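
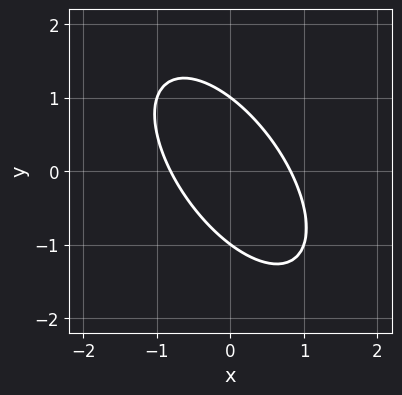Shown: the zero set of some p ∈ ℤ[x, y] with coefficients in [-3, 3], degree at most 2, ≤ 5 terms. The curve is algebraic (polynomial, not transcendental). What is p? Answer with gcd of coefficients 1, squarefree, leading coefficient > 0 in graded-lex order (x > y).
3*x^2 + 3*x*y + 2*y^2 - 2

1. The degree is 2 — the shape is more complex than any degree-1 curve.
2. Observable constraints: among the integer gridlines, it crosses the y-axis at y ∈ {-1, 1}.
3. Solving for integer coefficients yields p as stated.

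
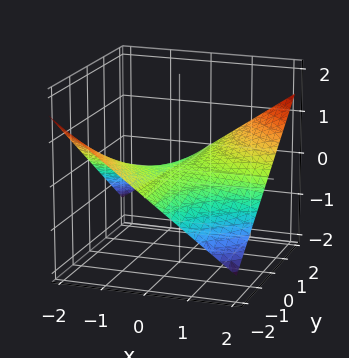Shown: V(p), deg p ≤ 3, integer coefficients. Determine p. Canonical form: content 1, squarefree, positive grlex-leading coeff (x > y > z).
First, the degree is 2 — a hyperbolic paraboloid; a quadric.
Next, from the visible intercepts: it meets the z-axis at z = 0 (among the integer gridlines); every point of the y-axis in the box is on the surface.
Finally, assembling these constraints gives the stated polynomial. Check: (1, 0, 0) on the x-axis lies on the surface, and p(1, 0, 0) = 0. ✓

x*y - 3*z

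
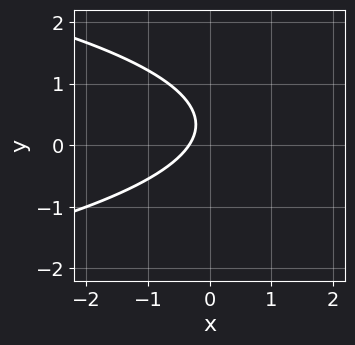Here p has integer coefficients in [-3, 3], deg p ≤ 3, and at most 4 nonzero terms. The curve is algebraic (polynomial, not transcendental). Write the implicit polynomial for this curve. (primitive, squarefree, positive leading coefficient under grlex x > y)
3*y^2 + 3*x - 2*y + 1

First, degree: no degree-1 curve has this shape, so deg p = 2.
Next, checking where it meets the axes: no y-intercept at any integer in the box.
Finally, assembling these constraints gives the stated polynomial.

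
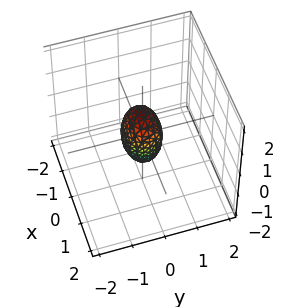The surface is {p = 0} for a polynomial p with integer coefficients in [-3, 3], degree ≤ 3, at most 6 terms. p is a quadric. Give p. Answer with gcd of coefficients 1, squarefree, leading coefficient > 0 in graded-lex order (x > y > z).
(a) The degree is 2 — bounded and convex; a quadric.
(b) Symmetries: it's symmetric under y → −y, forcing even powers of y; it's symmetric under x → −x, forcing even powers of x; it's symmetric under z → −z, forcing even powers of z.
(c) Observable constraints: the z-axis gridline crossings are at z ∈ {-1, 1}.
(d) Putting this together gives p.

2*x^2 + 3*y^2 + z^2 - 1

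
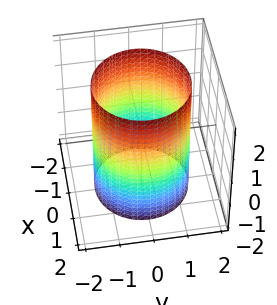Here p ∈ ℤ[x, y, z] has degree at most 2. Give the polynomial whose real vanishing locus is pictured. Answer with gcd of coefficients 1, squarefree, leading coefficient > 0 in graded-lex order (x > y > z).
x^2 + y^2 - 2

1. Degree: constant cross-section along one axis; a quadric, so deg p = 2.
2. Symmetries: it's symmetric under z → −z, forcing even powers of z; rotational symmetry about the z-axis ⇒ p depends on x, y only through x² + y².
3. Against the integer gridlines: a circular section at z = -2 has radius between 1 and 2; it misses every integer gridline on the z-axis.
4. Fitting integer coefficients to these (and the overall shape) gives p.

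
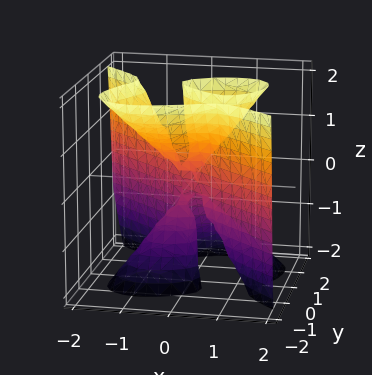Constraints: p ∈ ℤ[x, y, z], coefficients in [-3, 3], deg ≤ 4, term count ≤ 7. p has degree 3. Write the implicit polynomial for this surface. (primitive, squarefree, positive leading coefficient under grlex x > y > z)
1. deg p = 3. A generic line meets the surface in up to 3 points.
2. Observable constraints: every point of the z-axis in the box is on the surface; one y-axis crossing is at y = 0; it crosses the x-axis at the gridline x = 0.
3. Putting this together gives p.

2*x^3 - x*z^2 + 3*y^3 + y^2*z - y*z^2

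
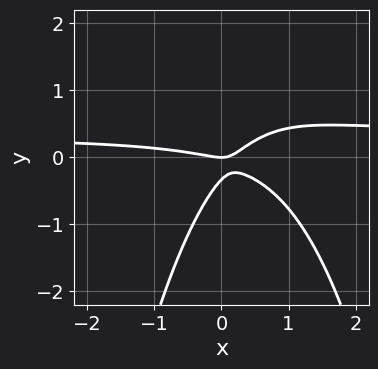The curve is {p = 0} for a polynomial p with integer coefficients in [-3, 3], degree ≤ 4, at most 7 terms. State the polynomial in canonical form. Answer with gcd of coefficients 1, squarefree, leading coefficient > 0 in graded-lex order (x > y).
(a) The degree is 3 — no degree-2 curve has this shape.
(b) From the axis intercepts and sections: it meets the y-axis at y = 0 (among the integer gridlines); one x-axis crossing is at x = 0.
(c) These observations pin down the coefficients.

3*x^2*y - x^2 - 3*x*y + 3*y^2 + y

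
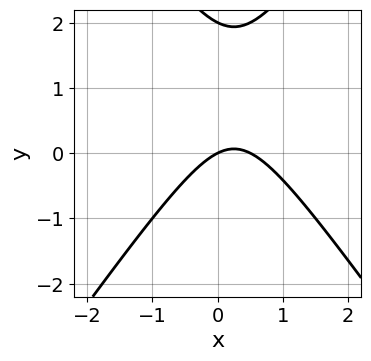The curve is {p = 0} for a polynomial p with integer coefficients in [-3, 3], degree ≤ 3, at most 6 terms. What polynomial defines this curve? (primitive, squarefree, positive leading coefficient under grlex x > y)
2*x^2 - y^2 - x + 2*y

(a) deg p = 2. No degree-1 curve has this shape.
(b) From the visible intercepts: the y-axis gridline crossings are at y ∈ {0, 2}; it meets the x-axis at x = 0 (among the integer gridlines).
(c) Matching integer coefficients to the picture gives p.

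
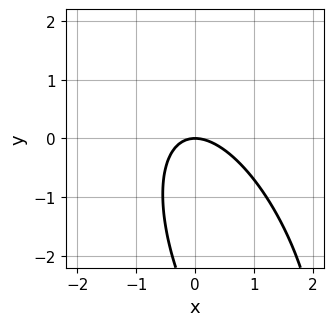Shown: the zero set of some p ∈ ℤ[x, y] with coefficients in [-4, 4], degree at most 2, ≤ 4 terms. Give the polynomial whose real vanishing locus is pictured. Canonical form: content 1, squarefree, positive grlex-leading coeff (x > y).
3*x^2 + 2*x*y + y^2 + 3*y

deg p = 2.
From the axis intercepts and sections: it meets the y-axis at y = 0 (among the integer gridlines); it crosses the x-axis at the gridline x = 0.
Putting this together gives p.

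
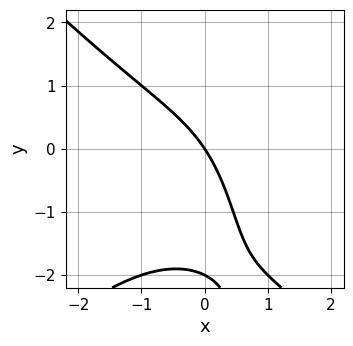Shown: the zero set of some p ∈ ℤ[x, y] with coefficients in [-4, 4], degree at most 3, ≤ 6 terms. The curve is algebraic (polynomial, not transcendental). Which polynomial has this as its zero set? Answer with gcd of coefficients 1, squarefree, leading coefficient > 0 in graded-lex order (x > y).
x^3 - x*y^2 + y^2 + 3*x + 2*y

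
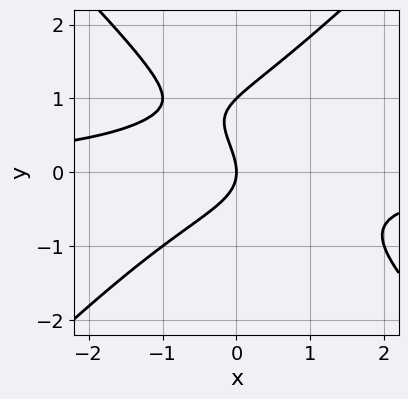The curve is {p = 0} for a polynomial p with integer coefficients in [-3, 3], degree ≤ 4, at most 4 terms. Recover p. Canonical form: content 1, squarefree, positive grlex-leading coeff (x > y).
First, the degree is 3 — a generic line meets the curve in up to 3 points.
Then, against the integer gridlines: one x-axis crossing is at x = 0; among the integer gridlines, it crosses the y-axis at y ∈ {0, 1}.
Finally, the integer polynomial consistent with all of this is the stated p.

x^2*y - y^3 + y^2 + x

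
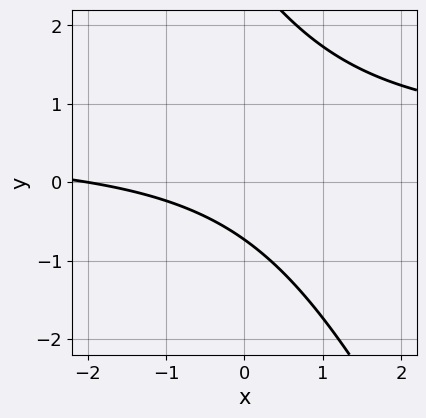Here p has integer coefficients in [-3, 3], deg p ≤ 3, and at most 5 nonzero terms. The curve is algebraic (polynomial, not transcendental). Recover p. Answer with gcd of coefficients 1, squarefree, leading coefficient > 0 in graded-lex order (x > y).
(a) deg p = 2. No degree-1 curve has this shape.
(b) From the visible intercepts: one x-axis crossing is at x = -2.
(c) These observations pin down the coefficients.

2*x*y + y^2 - x - 2*y - 2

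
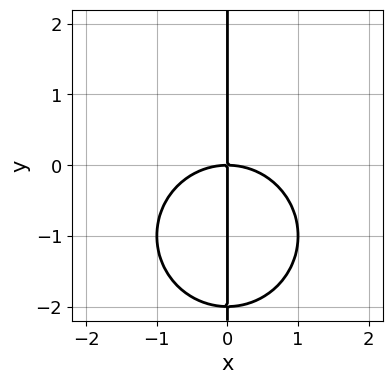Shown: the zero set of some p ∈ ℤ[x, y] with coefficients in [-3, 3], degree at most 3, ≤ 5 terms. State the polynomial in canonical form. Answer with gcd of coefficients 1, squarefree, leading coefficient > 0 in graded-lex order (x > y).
x^3 + x*y^2 + 2*x*y

(a) The degree is 3 — a generic line meets the curve in up to 3 points.
(b) Checking where it meets the axes: it meets the x-axis at x = 0 (among the integer gridlines); every point of the y-axis in the box is on the curve.
(c) Solving for integer coefficients yields p as stated.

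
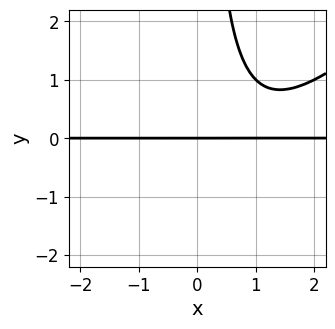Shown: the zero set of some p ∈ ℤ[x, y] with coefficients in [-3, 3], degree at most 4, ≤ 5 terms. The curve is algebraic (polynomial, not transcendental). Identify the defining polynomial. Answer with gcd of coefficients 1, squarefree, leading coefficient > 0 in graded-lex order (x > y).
1. The degree is 3 — the shape is more complex than any degree-2 curve.
2. Against the integer gridlines: every point of the x-axis in the box is on the curve; one y-axis crossing is at y = 0.
3. The integer polynomial consistent with all of this is the stated p.

x^2*y - x*y^2 - 2*x*y + 2*y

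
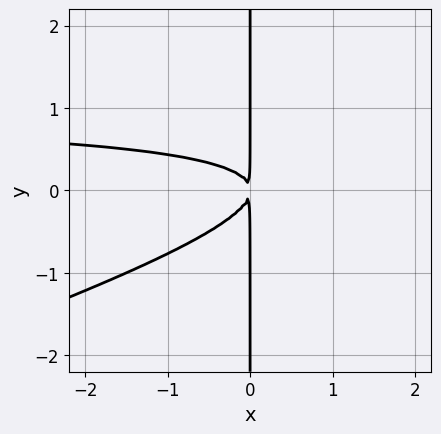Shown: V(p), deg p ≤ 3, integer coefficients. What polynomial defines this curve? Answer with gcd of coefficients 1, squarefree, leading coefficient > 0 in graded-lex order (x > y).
1. Degree: a generic line meets the curve in up to 3 points, so deg p = 3.
2. From the visible intercepts: the visible y-axis segment lies entirely on the curve.
3. The integer polynomial consistent with all of this is the stated p.

x^2*y - 3*x*y^2 - x^2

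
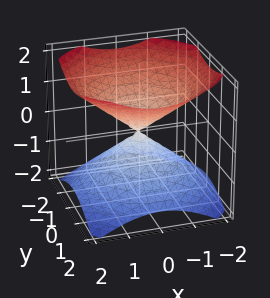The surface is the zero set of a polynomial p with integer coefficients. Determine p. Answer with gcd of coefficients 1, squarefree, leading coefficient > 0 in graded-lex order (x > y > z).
1. There are 2 components. They look like related sheets of one shape, so recover p as a whole.
2. Degree: a double cone through the origin; a quadric, so deg p = 2.
3. Symmetries: it's symmetric under z → −z, forcing even powers of z; the surface is invariant under rotation about z: p = q(x² + y², z).
4. Observable constraints: it meets the z-axis at z = 0 (among the integer gridlines); a circular section at z = 1 has radius between 1 and 2; it meets the y-axis at y = 0 (among the integer gridlines); it meets the x-axis at x = 0 (among the integer gridlines).
5. Assembling these constraints gives the stated polynomial.

2*x^2 + 2*y^2 - 3*z^2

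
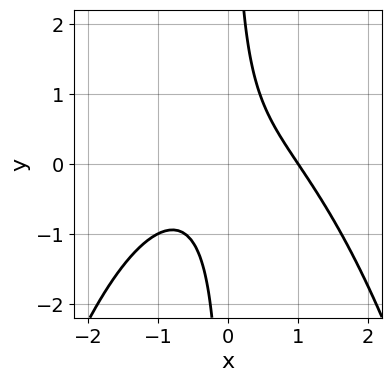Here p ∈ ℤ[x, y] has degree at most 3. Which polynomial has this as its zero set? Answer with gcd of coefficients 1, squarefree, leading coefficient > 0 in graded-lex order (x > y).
x^3 + 2*x*y - 1

(a) deg p = 3. A generic line meets the curve in up to 3 points.
(b) From the visible intercepts: it misses every integer gridline on the y-axis; it crosses the x-axis at the gridline x = 1.
(c) Assembling these constraints gives the stated polynomial.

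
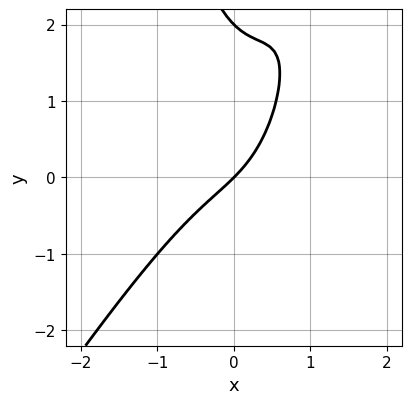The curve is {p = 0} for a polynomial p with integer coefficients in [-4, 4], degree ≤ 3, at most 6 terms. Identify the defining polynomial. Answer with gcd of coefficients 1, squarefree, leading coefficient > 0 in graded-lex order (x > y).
3*x^3 - 2*x^2*y + y^2 + 2*x - 2*y

deg p = 3. A generic line meets the curve in up to 3 points.
Reading off the gridlines: among the integer gridlines, it crosses the y-axis at y ∈ {0, 2}; it meets the x-axis at x = 0 (among the integer gridlines).
Solving for integer coefficients yields p as stated.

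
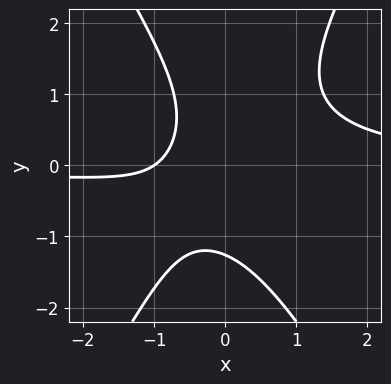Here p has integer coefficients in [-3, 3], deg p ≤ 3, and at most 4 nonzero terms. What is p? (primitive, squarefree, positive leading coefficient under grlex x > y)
Degree: a generic line meets the curve in up to 3 points, so deg p = 3.
Checking where it meets the axes: it crosses the x-axis at the gridline x = -1.
Solving for integer coefficients yields p as stated.

3*x^2*y - y^3 - 2*x - 2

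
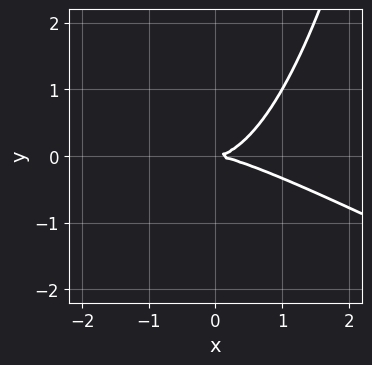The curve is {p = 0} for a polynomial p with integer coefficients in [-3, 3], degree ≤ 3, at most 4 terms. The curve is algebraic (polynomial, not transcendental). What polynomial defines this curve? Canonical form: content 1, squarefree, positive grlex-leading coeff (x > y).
1. deg p = 3. A generic line meets the curve in up to 3 points.
2. Observable constraints: it crosses the y-axis at the gridline y = 0; it crosses the x-axis at the gridline x = 0.
3. Solving for integer coefficients yields p as stated.

x^3 + 2*x^2*y - 3*y^2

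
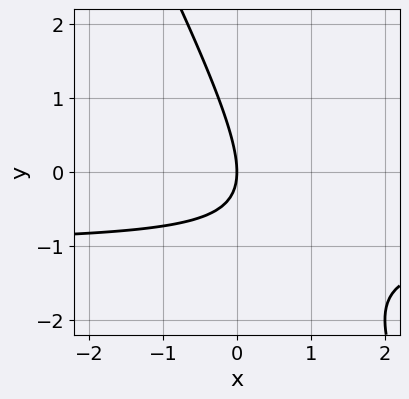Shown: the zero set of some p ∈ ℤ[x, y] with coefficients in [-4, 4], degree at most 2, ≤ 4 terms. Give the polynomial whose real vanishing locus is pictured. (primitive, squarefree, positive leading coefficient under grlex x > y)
1. deg p = 2. A generic line meets the curve in up to 2 points.
2. Against the integer gridlines: it crosses the y-axis at the gridline y = 0; it meets the x-axis at x = 0 (among the integer gridlines).
3. Solving for integer coefficients yields p as stated.

2*x*y + y^2 + 2*x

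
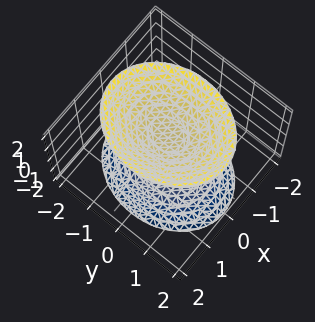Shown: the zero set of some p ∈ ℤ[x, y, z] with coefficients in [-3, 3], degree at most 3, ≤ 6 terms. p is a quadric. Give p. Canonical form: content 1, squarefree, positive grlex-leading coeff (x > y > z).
3*x^2 + 2*y^2 - 2*z^2 + 2

There are 2 components.
Degree: two sheets facing apart; a quadric, so deg p = 2.
Symmetries: the y ↦ −y reflection is a symmetry, so y appears only in even powers; mirror symmetry x ↦ −x ⇒ only even powers of x; it's symmetric under z → −z, forcing even powers of z.
Checking where it meets the axes: no y-intercept at any integer in the box; among the integer gridlines, it crosses the z-axis at z ∈ {-1, 1}.
Matching integer coefficients to the picture gives p.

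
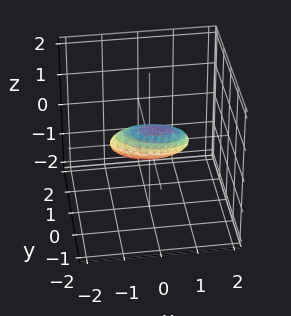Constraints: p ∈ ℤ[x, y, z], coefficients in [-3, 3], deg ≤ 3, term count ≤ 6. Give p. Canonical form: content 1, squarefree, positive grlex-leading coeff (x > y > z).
x^2 + x*y + 3*y^2 + 3*y*z + 3*z^2 - 1

The degree is 2 — no degree-1 surface has this shape.
Reading off the gridlines: the x-axis gridline crossings are at x ∈ {-1, 1}.
These observations pin down the coefficients.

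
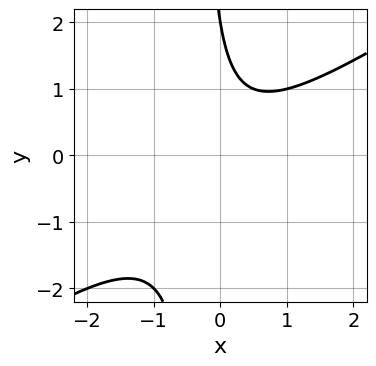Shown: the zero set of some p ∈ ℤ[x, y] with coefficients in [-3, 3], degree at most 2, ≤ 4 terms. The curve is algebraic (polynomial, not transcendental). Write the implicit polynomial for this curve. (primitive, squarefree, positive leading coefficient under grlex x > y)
2*x^2 - 3*x*y - y + 2

1. deg p = 2. No degree-1 curve has this shape.
2. Observable constraints: it meets the y-axis at y = 2 (among the integer gridlines); the curve avoids every integer x-axis point in the box.
3. These observations pin down the coefficients.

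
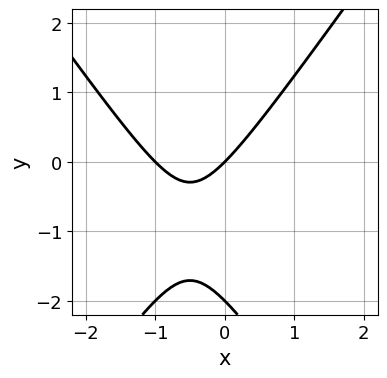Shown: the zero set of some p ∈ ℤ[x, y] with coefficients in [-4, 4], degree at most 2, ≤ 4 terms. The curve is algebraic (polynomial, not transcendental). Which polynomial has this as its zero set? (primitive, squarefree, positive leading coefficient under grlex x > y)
2*x^2 - y^2 + 2*x - 2*y

(a) Degree: no degree-1 curve has this shape, so deg p = 2.
(b) Reading off the gridlines: the y-axis gridline crossings are at y ∈ {-2, 0}; the x-axis gridline crossings are at x ∈ {-1, 0}.
(c) Solving for integer coefficients yields p as stated.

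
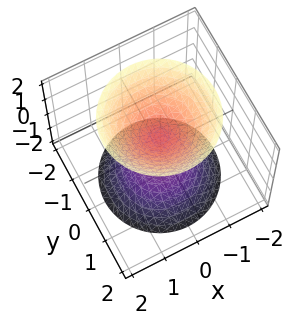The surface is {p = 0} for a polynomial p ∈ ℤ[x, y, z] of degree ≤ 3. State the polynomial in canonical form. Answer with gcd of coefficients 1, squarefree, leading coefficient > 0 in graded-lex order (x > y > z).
(a) I count 2 distinct pieces. They look like related sheets of one shape, so recover p as a whole.
(b) deg p = 2. The shape is more complex than any degree-1 surface.
(c) Symmetries: every cross-section ⟂ z is a circle, so x, y appear only via x² + y².
(d) Checking where it meets the axes: a circular section at z = 2 has radius between 1 and 2; the surface avoids every integer y-axis point in the box.
(e) Together with the visible shape, these determine p as stated.

3*x^2 + 3*y^2 - 2*z^2 + 1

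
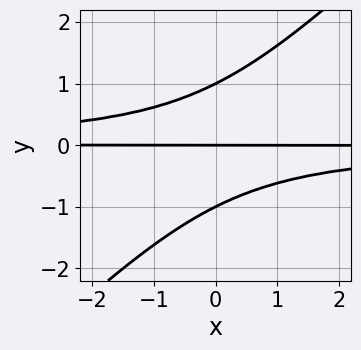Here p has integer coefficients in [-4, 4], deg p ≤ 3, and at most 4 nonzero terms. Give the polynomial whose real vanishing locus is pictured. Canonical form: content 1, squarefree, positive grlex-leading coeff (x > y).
x*y^2 - y^3 + y

First, the degree is 3 — a generic line meets the curve in up to 3 points.
Next, from the axis intercepts and sections: among the integer gridlines, it crosses the y-axis at y ∈ {-1, 0, 1}; every point of the x-axis in the box is on the curve.
Finally, putting this together gives p.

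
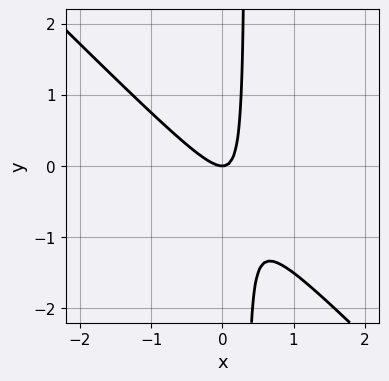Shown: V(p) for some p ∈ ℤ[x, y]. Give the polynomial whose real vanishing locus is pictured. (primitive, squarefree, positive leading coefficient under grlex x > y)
(a) Degree: the shape is more complex than any degree-1 curve, so deg p = 2.
(b) Against the integer gridlines: it crosses the y-axis at the gridline y = 0; it crosses the x-axis at the gridline x = 0.
(c) Assembling these constraints gives the stated polynomial.

3*x^2 + 3*x*y - y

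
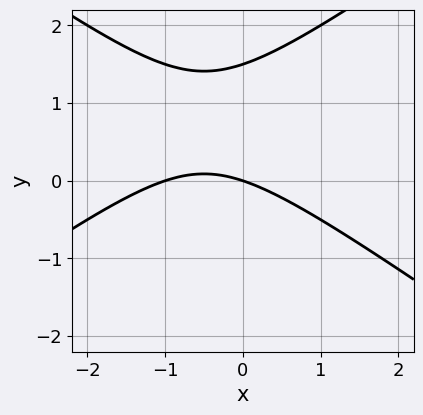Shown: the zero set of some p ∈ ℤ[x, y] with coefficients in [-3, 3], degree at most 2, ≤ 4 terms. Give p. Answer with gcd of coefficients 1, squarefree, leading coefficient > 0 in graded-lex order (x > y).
x^2 - 2*y^2 + x + 3*y

(a) deg p = 2.
(b) Checking where it meets the axes: it crosses the y-axis at the gridline y = 0; among the integer gridlines, it crosses the x-axis at x ∈ {-1, 0}.
(c) Putting this together gives p.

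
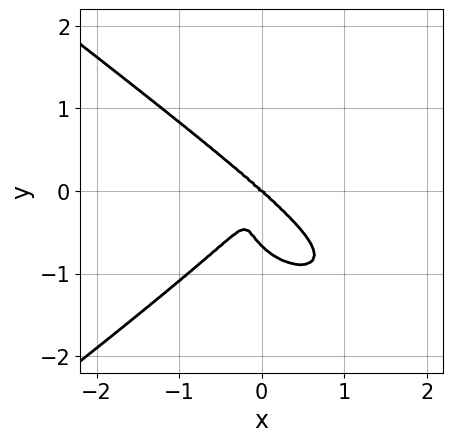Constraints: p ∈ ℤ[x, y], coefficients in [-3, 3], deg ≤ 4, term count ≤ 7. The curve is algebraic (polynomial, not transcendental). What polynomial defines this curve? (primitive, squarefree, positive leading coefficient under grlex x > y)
(a) The degree is 4 — a generic line meets the curve in up to 4 points.
(b) From the axis intercepts and sections: it meets the x-axis at x = 0 (among the integer gridlines); it crosses the y-axis at the gridline y = 0.
(c) Putting this together gives p.

x^4 - 3*y^4 - 3*x^3 + 2*x*y^2 - 2*y^3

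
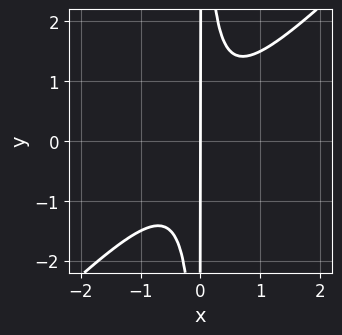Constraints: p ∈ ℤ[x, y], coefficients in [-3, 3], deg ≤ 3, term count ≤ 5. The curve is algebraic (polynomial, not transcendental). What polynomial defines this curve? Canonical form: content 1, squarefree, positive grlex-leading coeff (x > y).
(a) The degree is 3 — the shape is more complex than any degree-2 curve.
(b) Checking where it meets the axes: it crosses the x-axis at the gridline x = 0; the visible y-axis segment lies entirely on the curve.
(c) Fitting integer coefficients to these (and the overall shape) gives p.

2*x^3 - 2*x^2*y + x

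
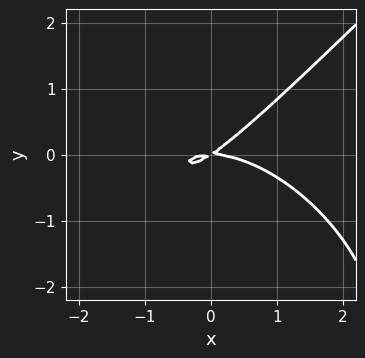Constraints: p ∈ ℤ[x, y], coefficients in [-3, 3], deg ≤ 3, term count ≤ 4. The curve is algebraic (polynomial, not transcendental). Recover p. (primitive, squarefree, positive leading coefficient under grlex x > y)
x^3 - y^3 + 2*x*y - 3*y^2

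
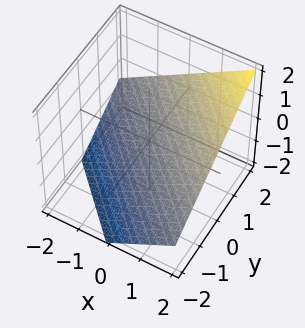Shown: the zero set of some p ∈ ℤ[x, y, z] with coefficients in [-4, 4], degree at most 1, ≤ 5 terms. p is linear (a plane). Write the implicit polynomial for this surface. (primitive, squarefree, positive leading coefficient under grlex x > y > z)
2*x + 2*y - 3*z - 2

First, the degree is 1 — the surface is flat (a plane).
Next, checking where it meets the axes: one y-axis crossing is at y = 1; one x-axis crossing is at x = 1.
Finally, together with the visible shape, these determine p as stated.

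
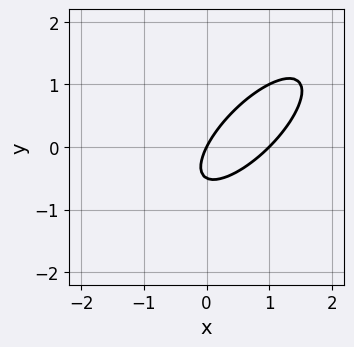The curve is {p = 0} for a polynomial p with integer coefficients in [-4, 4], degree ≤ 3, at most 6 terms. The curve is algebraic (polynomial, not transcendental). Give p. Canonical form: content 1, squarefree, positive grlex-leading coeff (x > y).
The degree is 2 — the shape is more complex than any degree-1 curve.
Reading off the gridlines: it crosses the y-axis at the gridline y = 0; among the integer gridlines, it crosses the x-axis at x ∈ {0, 1}.
The integer polynomial consistent with all of this is the stated p.

2*x^2 - 3*x*y + 2*y^2 - 2*x + y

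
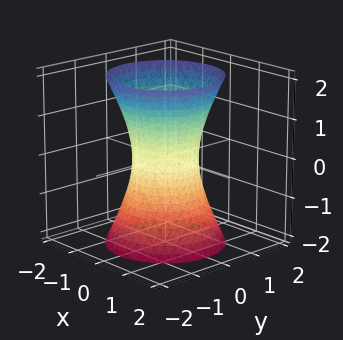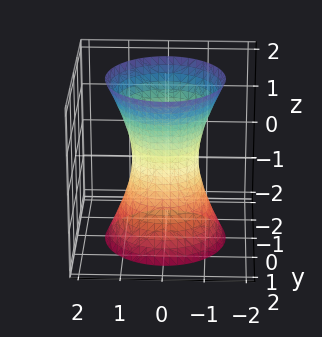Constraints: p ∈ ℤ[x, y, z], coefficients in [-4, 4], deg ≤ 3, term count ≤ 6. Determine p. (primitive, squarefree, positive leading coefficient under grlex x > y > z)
3*x^2 + 3*y^2 - z^2 - 2

First, degree: the shape is more complex than any degree-1 surface, so deg p = 2.
Then, symmetries: every cross-section ⟂ z is a circle, so x, y appear only via x² + y².
Then, observable constraints: the surface avoids every integer z-axis point in the box; a circular section at z = -1 has radius exactly 1.
Finally, putting this together gives p.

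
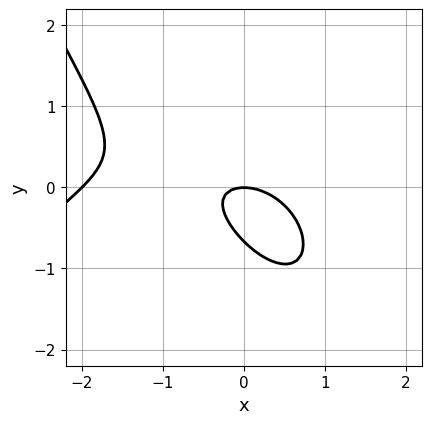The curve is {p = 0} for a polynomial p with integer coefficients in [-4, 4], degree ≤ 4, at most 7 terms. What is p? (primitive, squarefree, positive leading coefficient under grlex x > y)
x^3 + 2*x^2 + 3*x*y + 3*y^2 + 2*y

1. Degree: no degree-2 curve has this shape, so deg p = 3.
2. From the visible intercepts: it crosses the y-axis at the gridline y = 0; among the integer gridlines, it crosses the x-axis at x ∈ {-2, 0}.
3. Solving for integer coefficients yields p as stated.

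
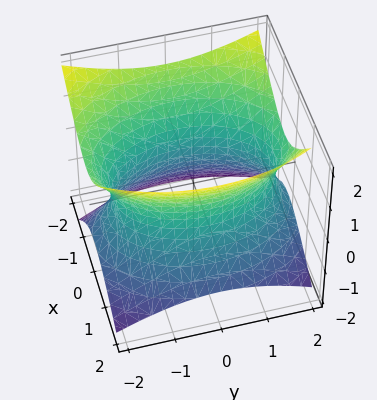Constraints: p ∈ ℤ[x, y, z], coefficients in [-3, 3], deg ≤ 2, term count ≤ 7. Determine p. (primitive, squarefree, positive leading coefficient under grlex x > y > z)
(a) Degree: no degree-1 surface has this shape, so deg p = 2.
(b) Against the integer gridlines: the surface avoids every integer z-axis point in the box.
(c) Together with the visible shape, these determine p as stated.

2*x^2 + x*z + y^2 - 2*z^2 - 3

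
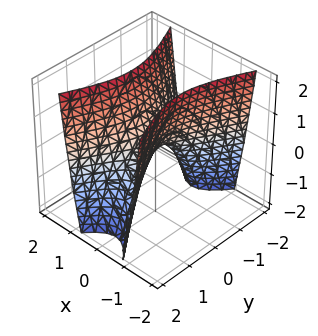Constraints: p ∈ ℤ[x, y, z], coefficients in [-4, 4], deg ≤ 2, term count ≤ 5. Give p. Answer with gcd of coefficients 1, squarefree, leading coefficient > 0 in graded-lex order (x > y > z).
3*x^2 - y^2 - z

(a) deg p = 2. A saddle surface; a quadric.
(b) Symmetries: it's symmetric under x → −x, forcing even powers of x; the y ↦ −y reflection is a symmetry, so y appears only in even powers.
(c) Observable constraints: it meets the y-axis at y = 0 (among the integer gridlines); one x-axis crossing is at x = 0; one z-axis crossing is at z = 0.
(d) Assembling these constraints gives the stated polynomial.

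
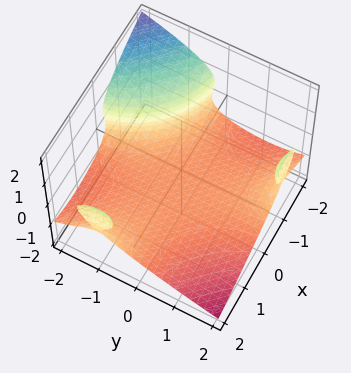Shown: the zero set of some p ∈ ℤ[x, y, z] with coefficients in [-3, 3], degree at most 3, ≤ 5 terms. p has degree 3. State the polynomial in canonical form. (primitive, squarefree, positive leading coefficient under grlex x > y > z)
First, the degree is 3 — a generic line meets the surface in up to 3 points.
Next, observable constraints: no x-intercept at any integer in the box; it crosses the z-axis at the gridline z = -1; the surface avoids every integer y-axis point in the box.
Finally, fitting integer coefficients to these (and the overall shape) gives p.

x^2*y + x*y^2 + 3*z^3 - z + 2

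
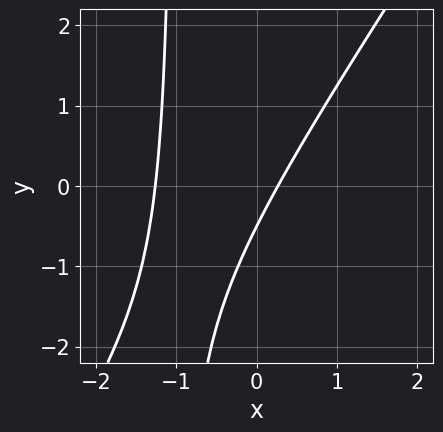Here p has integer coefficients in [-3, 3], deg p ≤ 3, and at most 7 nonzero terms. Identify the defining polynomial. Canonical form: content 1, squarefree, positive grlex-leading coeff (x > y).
3*x^2 - 2*x*y + 3*x - 2*y - 1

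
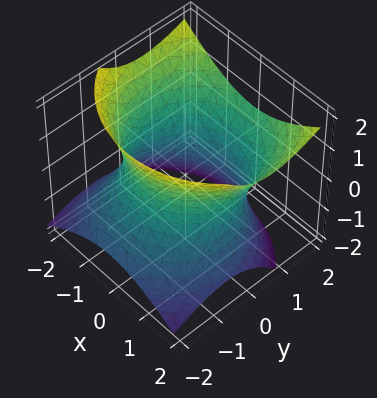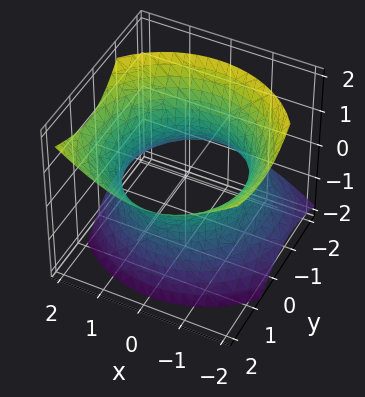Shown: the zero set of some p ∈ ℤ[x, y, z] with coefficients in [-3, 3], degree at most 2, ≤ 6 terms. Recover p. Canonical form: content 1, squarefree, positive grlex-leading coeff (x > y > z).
First, deg p = 2. A generic line meets the surface in up to 2 points.
Next, checking where it meets the axes: the surface avoids every integer z-axis point in the box.
Finally, the integer polynomial consistent with all of this is the stated p.

x^2 + y^2 - y*z - z^2 - 2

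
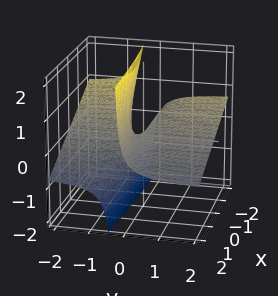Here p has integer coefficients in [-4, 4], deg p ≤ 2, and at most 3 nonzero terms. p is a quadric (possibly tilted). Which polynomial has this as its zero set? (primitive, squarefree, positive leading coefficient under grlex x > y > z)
x*y + 3*y*z + z

(a) Degree: no degree-1 surface has this shape, so deg p = 2.
(b) Checking where it meets the axes: the visible x-axis segment lies entirely on the surface; the visible y-axis segment lies entirely on the surface; it crosses the z-axis at the gridline z = 0.
(c) Solving for integer coefficients yields p as stated.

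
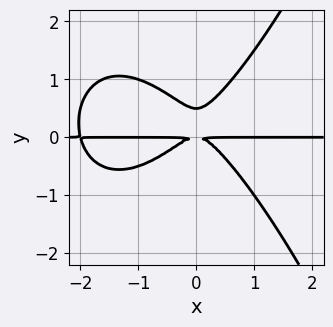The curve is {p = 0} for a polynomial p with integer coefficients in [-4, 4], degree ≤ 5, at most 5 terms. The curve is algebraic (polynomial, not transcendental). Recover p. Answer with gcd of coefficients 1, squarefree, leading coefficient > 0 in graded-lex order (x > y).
First, the degree is 4 — a generic line meets the curve in up to 4 points.
Next, checking where it meets the axes: the visible x-axis segment lies entirely on the curve.
Finally, fitting integer coefficients to these (and the overall shape) gives p.

x^3*y + 2*x^2*y - 2*y^3 + y^2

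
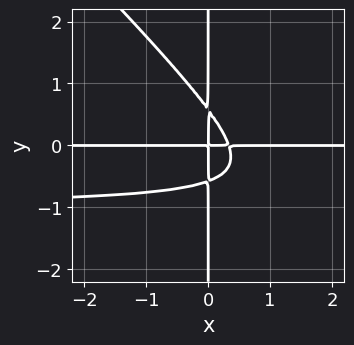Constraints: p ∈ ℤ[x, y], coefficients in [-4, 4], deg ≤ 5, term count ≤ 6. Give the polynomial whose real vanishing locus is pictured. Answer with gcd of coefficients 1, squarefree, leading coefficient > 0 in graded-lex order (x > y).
(a) The degree is 4 — a generic line meets the curve in up to 4 points.
(b) From the visible intercepts: the visible x-axis segment lies entirely on the curve; every point of the y-axis in the box is on the curve.
(c) Assembling these constraints gives the stated polynomial.

3*x^2*y^2 + 3*x*y^3 + 3*x^2*y - x*y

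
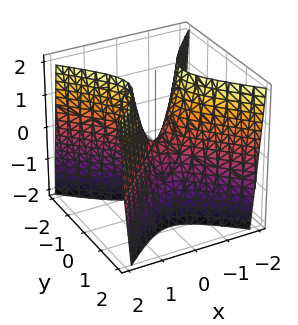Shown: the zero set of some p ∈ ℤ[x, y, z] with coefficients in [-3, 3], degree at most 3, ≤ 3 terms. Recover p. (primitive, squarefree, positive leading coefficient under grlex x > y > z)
3*x^2 - 3*y^2 - z

1. deg p = 2. A hyperbolic paraboloid; a quadric.
2. Symmetries: it's symmetric under x → −x, forcing even powers of x; it's symmetric under y → −y, forcing even powers of y.
3. Observable constraints: one x-axis crossing is at x = 0; one z-axis crossing is at z = 0.
4. The integer polynomial consistent with all of this is the stated p.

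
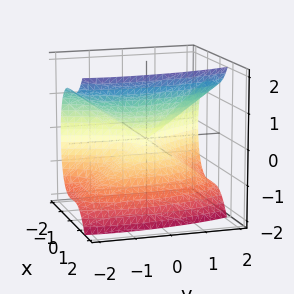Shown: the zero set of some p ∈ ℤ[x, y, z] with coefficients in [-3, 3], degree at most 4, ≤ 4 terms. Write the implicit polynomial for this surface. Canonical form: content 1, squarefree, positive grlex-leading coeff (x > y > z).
3*x^3 + x^2*y + y^2 - 2*z^2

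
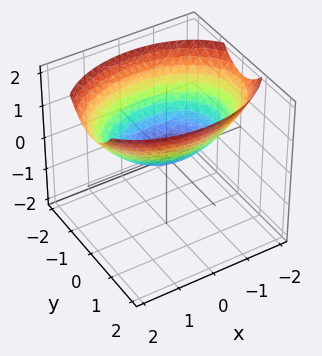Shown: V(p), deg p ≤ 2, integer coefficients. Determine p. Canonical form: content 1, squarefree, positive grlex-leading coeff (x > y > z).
x^2 + 2*y^2 - 3*z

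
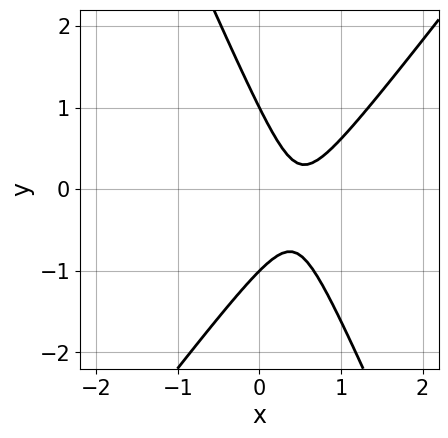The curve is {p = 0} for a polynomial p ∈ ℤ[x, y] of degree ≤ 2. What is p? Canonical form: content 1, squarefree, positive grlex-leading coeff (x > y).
First, the degree is 2 — a generic line meets the curve in up to 2 points.
Then, from the visible intercepts: the y-axis gridline crossings are at y ∈ {-1, 1}; the curve avoids every integer x-axis point in the box.
Finally, these observations pin down the coefficients.

3*x^2 - x*y - y^2 - 3*x + 1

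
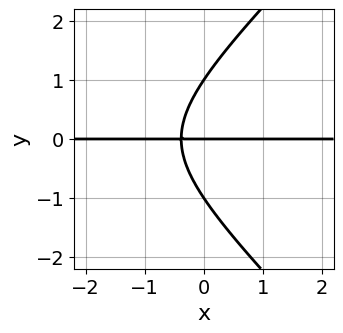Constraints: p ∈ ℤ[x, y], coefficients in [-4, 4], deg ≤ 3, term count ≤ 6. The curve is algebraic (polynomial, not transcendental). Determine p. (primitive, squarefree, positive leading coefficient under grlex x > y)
x^2*y - y^3 + 3*x*y + y

First, degree: the shape is more complex than any degree-2 curve, so deg p = 3.
Then, checking where it meets the axes: every point of the x-axis in the box is on the curve; the y-axis gridline crossings are at y ∈ {-1, 0, 1}.
Finally, assembling these constraints gives the stated polynomial.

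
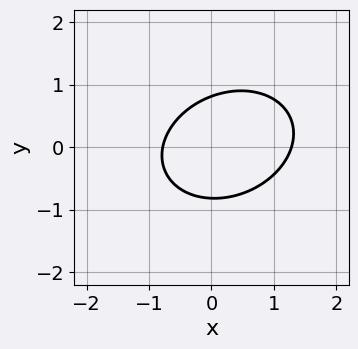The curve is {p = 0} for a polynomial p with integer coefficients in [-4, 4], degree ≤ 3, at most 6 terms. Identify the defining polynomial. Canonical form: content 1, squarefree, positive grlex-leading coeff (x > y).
2*x^2 - x*y + 3*y^2 - x - 2

(a) deg p = 2.
(b) Solving for integer coefficients yields p as stated.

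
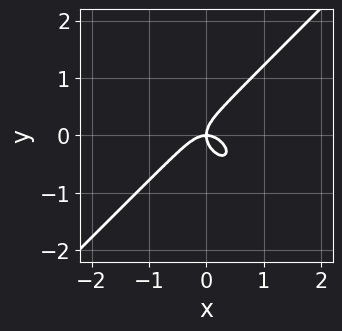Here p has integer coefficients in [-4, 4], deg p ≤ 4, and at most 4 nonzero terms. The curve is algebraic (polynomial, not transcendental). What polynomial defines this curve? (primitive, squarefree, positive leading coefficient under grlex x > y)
3*x^3 - 3*y^3 + 2*x*y

deg p = 3.
From the visible intercepts: it meets the y-axis at y = 0 (among the integer gridlines); it meets the x-axis at x = 0 (among the integer gridlines).
Putting this together gives p.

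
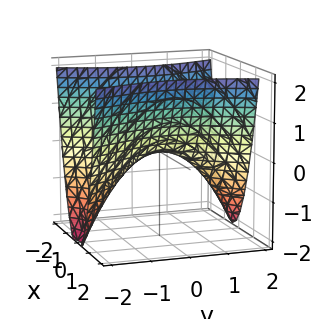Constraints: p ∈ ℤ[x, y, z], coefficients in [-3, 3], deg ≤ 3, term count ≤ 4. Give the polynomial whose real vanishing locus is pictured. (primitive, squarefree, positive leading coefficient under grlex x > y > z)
The degree is 2 — a hyperbolic paraboloid; a quadric.
Symmetries: the x ↦ −x reflection is a symmetry, so x appears only in even powers; it's symmetric under y → −y, forcing even powers of y.
Observable constraints: it meets the z-axis at z = 0 (among the integer gridlines); it crosses the y-axis at the gridline y = 0; it crosses the x-axis at the gridline x = 0.
Solving for integer coefficients yields p as stated.

3*x^2 - y^2 - 2*z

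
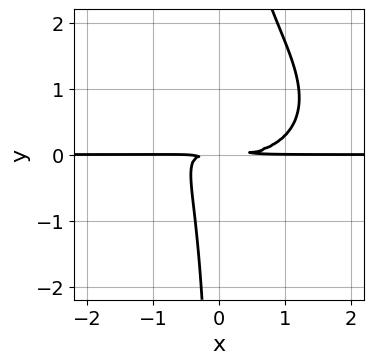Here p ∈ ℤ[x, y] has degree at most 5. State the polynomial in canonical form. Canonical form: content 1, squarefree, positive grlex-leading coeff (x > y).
x^3*y + x^2*y^2 + 2*x*y^3 - 3*x*y^2 - 2*y^2

1. The degree is 4 — the shape is more complex than any degree-3 curve.
2. From the visible intercepts: the visible x-axis segment lies entirely on the curve.
3. Together with the visible shape, these determine p as stated.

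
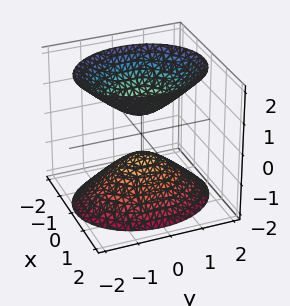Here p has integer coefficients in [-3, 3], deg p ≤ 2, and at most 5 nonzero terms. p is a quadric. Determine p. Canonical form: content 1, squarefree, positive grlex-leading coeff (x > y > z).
3*x^2 + 2*y^2 - 2*z^2 + 1

First, I count 2 distinct pieces. Treating them together as one polynomial.
Then, deg p = 2. Two sheets facing apart; a quadric.
Next, symmetries: it's symmetric under z → −z, forcing even powers of z; the y ↦ −y reflection is a symmetry, so y appears only in even powers; the x ↦ −x reflection is a symmetry, so x appears only in even powers.
Next, reading off the gridlines: it misses every integer gridline on the y-axis; the surface avoids every integer x-axis point in the box.
Finally, together with the visible shape, these determine p as stated.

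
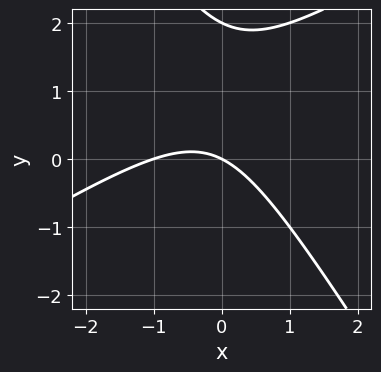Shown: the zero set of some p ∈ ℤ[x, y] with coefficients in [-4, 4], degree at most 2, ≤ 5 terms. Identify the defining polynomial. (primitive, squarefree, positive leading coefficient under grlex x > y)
x^2 - x*y - y^2 + x + 2*y

First, degree: a generic line meets the curve in up to 2 points, so deg p = 2.
Then, from the axis intercepts and sections: among the integer gridlines, it crosses the y-axis at y ∈ {0, 2}; among the integer gridlines, it crosses the x-axis at x ∈ {-1, 0}.
Finally, fitting integer coefficients to these (and the overall shape) gives p.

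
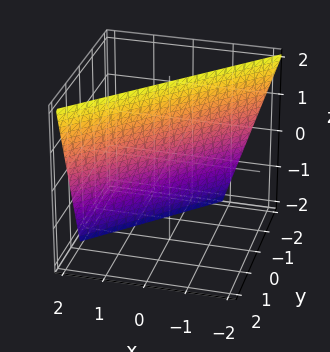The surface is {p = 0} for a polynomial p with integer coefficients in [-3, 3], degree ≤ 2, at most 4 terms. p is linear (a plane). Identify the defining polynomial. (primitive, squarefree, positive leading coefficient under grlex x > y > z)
(a) Degree: the surface is flat (a plane), so deg p = 1.
(b) Against the integer gridlines: it meets the z-axis at z = 2 (among the integer gridlines).
(c) Together with the visible shape, these determine p as stated.

3*x - 3*y + z - 2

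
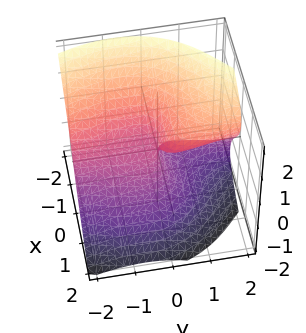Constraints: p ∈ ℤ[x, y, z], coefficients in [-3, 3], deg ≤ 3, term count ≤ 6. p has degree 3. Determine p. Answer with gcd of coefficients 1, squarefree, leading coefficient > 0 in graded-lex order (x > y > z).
First, deg p = 3.
Next, from the axis intercepts and sections: it crosses the x-axis at the gridline x = 0; one z-axis crossing is at z = 0; the visible y-axis segment lies entirely on the surface.
Finally, matching integer coefficients to the picture gives p.

2*x^3 + 2*x*y^2 + 2*z^3 - 3*y*z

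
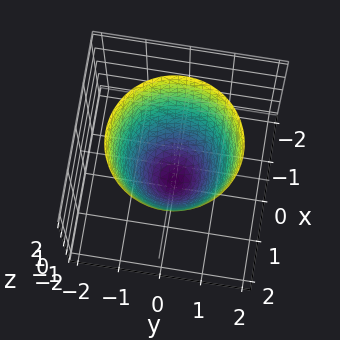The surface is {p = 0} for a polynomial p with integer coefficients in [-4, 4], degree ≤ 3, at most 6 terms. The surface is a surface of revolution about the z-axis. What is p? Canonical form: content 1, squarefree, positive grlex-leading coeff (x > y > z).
1. deg p = 2. The shape is more complex than any degree-1 surface.
2. Symmetries: the z-axis is an axis of rotation, so x and y enter only as x² + y².
3. From the axis intercepts and sections: a circular section at z = 2 has radius between 1 and 2; among the integer gridlines, it crosses the y-axis at y ∈ {-1, 1}; among the integer gridlines, it crosses the x-axis at x ∈ {-1, 1}.
4. The integer polynomial consistent with all of this is the stated p.

3*x^2 + 3*y^2 - 2*z - 3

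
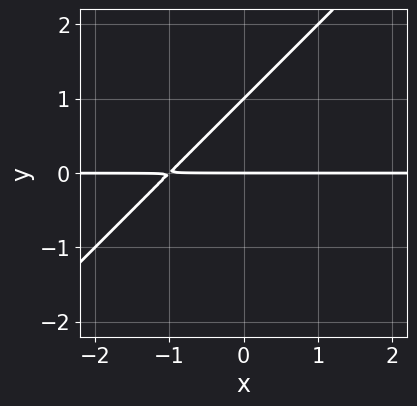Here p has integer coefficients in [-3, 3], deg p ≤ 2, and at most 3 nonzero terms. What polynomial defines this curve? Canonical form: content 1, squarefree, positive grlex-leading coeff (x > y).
1. Degree: the shape is more complex than any degree-1 curve, so deg p = 2.
2. From the axis intercepts and sections: the y-axis gridline crossings are at y ∈ {0, 1}; every point of the x-axis in the box is on the curve.
3. These observations pin down the coefficients.

x*y - y^2 + y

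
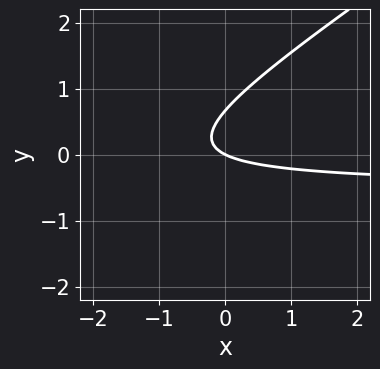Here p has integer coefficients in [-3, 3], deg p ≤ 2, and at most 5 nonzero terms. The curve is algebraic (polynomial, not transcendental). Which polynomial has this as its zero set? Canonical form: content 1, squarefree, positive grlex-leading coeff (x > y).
1. deg p = 2. The shape is more complex than any degree-1 curve.
2. Against the integer gridlines: one y-axis crossing is at y = 0; one x-axis crossing is at x = 0.
3. The integer polynomial consistent with all of this is the stated p.

2*x*y - 3*y^2 + x + 2*y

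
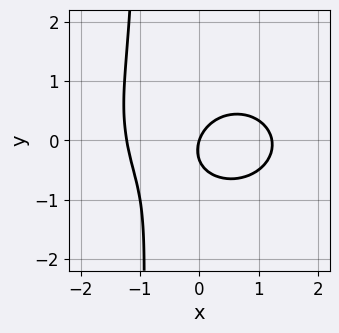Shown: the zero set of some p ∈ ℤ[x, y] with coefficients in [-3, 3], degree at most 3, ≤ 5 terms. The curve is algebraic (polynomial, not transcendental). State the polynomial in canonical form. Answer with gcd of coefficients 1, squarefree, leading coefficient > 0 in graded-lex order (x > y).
2*x^3 + 3*x*y^2 + 3*y^2 - 3*x + y

First, deg p = 3.
Next, reading off the gridlines: one y-axis crossing is at y = 0; it meets the x-axis at x = 0 (among the integer gridlines).
Finally, together with the visible shape, these determine p as stated.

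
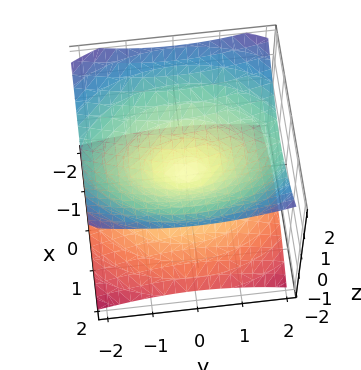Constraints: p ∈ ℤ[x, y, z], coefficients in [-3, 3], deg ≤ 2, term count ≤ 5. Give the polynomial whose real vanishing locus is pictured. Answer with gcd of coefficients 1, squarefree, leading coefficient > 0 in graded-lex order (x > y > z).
(a) deg p = 2. Two nappes meeting at a single point; a quadric.
(b) Symmetries: the z ↦ −z reflection is a symmetry, so z appears only in even powers; the y ↦ −y reflection is a symmetry, so y appears only in even powers; it's symmetric under x → −x, forcing even powers of x.
(c) Reading off the gridlines: one y-axis crossing is at y = 0; it crosses the z-axis at the gridline z = 0; it meets the x-axis at x = 0 (among the integer gridlines).
(d) The integer polynomial consistent with all of this is the stated p.

2*x^2 + y^2 - 3*z^2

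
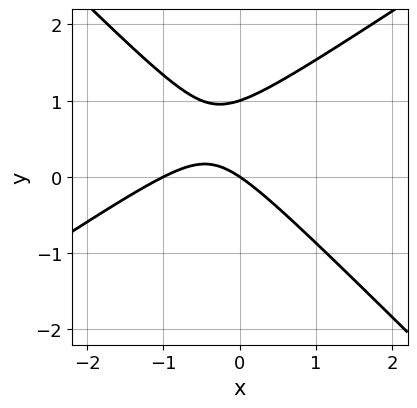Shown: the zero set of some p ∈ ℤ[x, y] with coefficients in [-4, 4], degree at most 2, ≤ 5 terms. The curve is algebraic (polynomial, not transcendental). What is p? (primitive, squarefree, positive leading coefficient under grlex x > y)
2*x^2 - x*y - 3*y^2 + 2*x + 3*y

First, degree: a generic line meets the curve in up to 2 points, so deg p = 2.
Then, checking where it meets the axes: among the integer gridlines, it crosses the y-axis at y ∈ {0, 1}; among the integer gridlines, it crosses the x-axis at x ∈ {-1, 0}.
Finally, matching integer coefficients to the picture gives p.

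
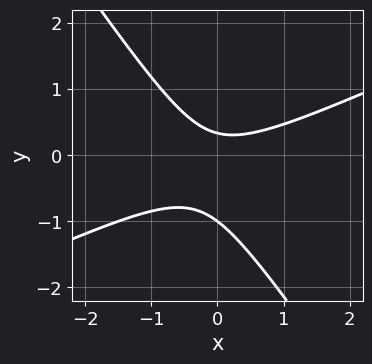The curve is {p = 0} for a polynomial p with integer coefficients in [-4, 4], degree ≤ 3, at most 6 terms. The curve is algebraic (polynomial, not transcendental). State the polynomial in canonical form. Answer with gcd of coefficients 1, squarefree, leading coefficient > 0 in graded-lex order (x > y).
2*x^2 - 3*x*y - 3*y^2 - 2*y + 1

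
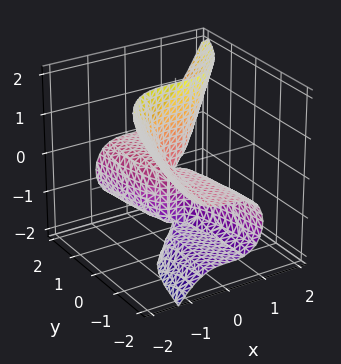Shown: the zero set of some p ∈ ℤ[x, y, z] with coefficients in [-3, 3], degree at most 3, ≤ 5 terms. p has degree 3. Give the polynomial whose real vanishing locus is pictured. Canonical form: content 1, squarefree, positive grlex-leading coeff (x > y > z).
3*x^3 - 2*y*z^2 - 3*y*z

First, deg p = 3. The shape is more complex than any degree-2 surface.
Then, checking where it meets the axes: every point of the z-axis in the box is on the surface; it meets the x-axis at x = 0 (among the integer gridlines); every point of the y-axis in the box is on the surface.
Finally, matching integer coefficients to the picture gives p.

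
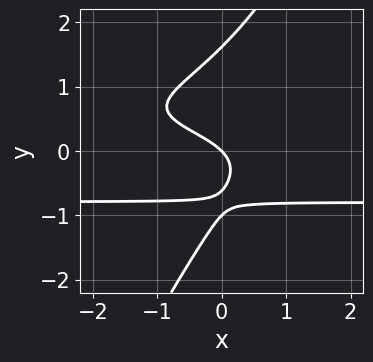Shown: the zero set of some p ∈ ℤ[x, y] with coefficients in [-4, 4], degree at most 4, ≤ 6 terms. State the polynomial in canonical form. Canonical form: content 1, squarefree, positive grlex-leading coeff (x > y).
2*x*y^3 - y^4 + 2*y^2 + x + y

1. The degree is 4 — a generic line meets the curve in up to 4 points.
2. From the visible intercepts: among the integer gridlines, it crosses the y-axis at y ∈ {-1, 0}; it meets the x-axis at x = 0 (among the integer gridlines).
3. Putting this together gives p.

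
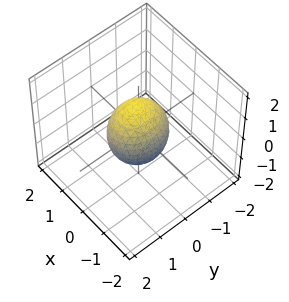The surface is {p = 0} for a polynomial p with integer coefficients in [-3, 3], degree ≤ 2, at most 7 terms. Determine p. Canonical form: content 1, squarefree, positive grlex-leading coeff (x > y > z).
3*x^2 - x*z + 2*y^2 + 2*z^2 - 2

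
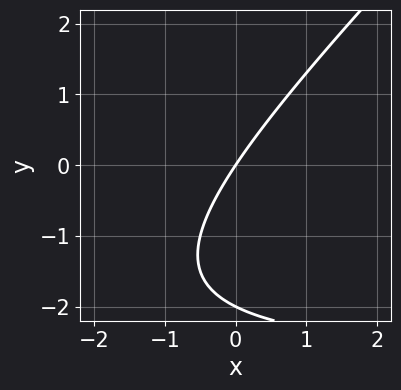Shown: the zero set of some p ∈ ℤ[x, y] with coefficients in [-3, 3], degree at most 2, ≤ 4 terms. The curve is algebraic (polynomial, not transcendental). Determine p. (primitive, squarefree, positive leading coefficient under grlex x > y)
x*y - y^2 + 3*x - 2*y

The degree is 2 — a generic line meets the curve in up to 2 points.
Reading off the gridlines: the y-axis gridline crossings are at y ∈ {-2, 0}; it meets the x-axis at x = 0 (among the integer gridlines).
The integer polynomial consistent with all of this is the stated p.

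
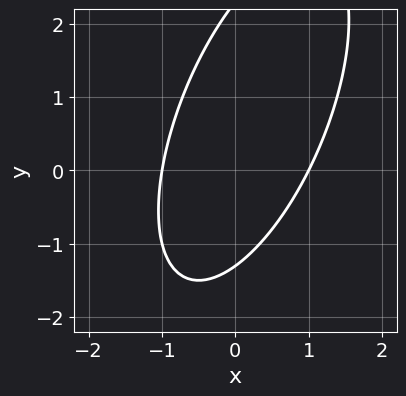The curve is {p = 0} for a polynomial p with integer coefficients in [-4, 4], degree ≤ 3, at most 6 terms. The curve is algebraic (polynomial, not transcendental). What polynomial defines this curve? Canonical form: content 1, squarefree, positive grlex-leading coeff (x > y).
1. Degree: a generic line meets the curve in up to 2 points, so deg p = 2.
2. From the axis intercepts and sections: among the integer gridlines, it crosses the x-axis at x ∈ {-1, 1}.
3. Fitting integer coefficients to these (and the overall shape) gives p.

3*x^2 - 2*x*y + y^2 - y - 3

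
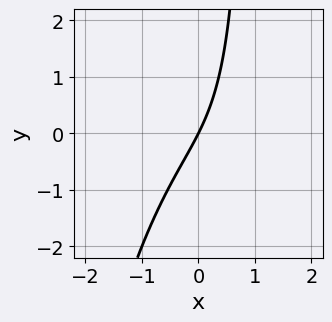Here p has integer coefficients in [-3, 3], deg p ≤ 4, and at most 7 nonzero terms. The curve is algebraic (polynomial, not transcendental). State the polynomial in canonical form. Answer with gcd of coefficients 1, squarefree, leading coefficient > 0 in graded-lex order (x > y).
deg p = 3.
Reading off the gridlines: it meets the y-axis at y = 0 (among the integer gridlines); it crosses the x-axis at the gridline x = 0.
Together with the visible shape, these determine p as stated.

x^3 - x^2 + x*y + 2*x - y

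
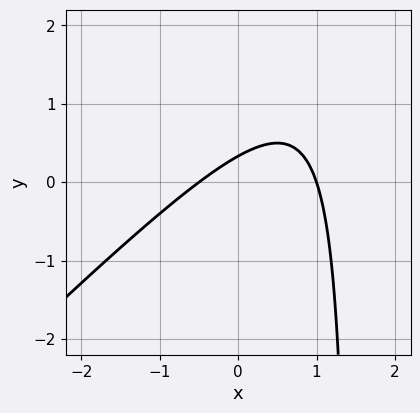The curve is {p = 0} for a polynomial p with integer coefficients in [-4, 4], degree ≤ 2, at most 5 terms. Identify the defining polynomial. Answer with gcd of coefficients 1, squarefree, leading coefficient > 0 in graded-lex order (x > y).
2*x^2 - 2*x*y - x + 3*y - 1

(a) Degree: the shape is more complex than any degree-1 curve, so deg p = 2.
(b) Reading off the gridlines: one x-axis crossing is at x = 1.
(c) These observations pin down the coefficients.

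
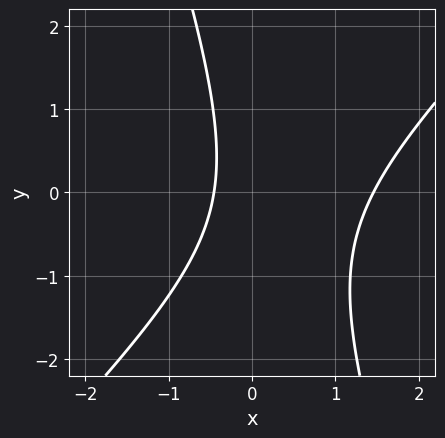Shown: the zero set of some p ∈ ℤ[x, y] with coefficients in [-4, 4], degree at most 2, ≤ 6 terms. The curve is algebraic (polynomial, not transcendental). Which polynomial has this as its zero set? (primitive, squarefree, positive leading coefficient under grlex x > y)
3*x^2 - 2*x*y - y^2 - 3*x - 2

(a) Degree: the shape is more complex than any degree-1 curve, so deg p = 2.
(b) Against the integer gridlines: it misses every integer gridline on the y-axis.
(c) Assembling these constraints gives the stated polynomial.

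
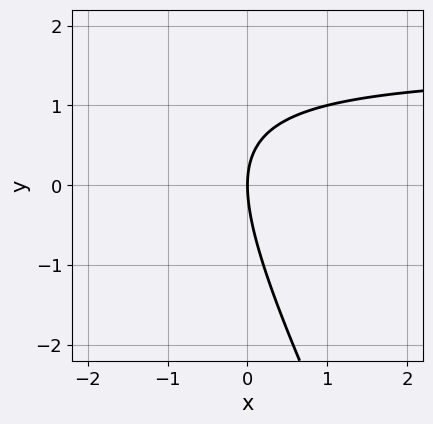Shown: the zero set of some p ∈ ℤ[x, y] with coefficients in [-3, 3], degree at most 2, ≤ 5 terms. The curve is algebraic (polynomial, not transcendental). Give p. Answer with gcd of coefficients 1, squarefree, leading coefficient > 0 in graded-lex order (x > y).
2*x*y + y^2 - 3*x

deg p = 2.
Reading off the gridlines: one y-axis crossing is at y = 0; it crosses the x-axis at the gridline x = 0.
These observations pin down the coefficients.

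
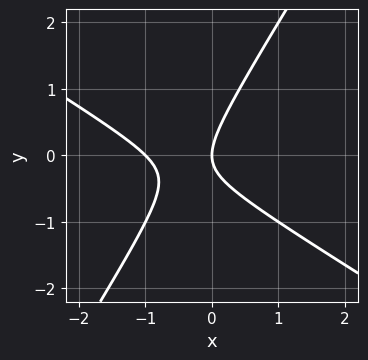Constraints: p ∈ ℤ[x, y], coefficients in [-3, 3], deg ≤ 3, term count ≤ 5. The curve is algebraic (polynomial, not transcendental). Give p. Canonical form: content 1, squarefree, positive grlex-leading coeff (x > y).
x^2 + x*y - y^2 + x

(a) deg p = 2. No degree-1 curve has this shape.
(b) Observable constraints: the x-axis gridline crossings are at x ∈ {-1, 0}; it crosses the y-axis at the gridline y = 0.
(c) Solving for integer coefficients yields p as stated.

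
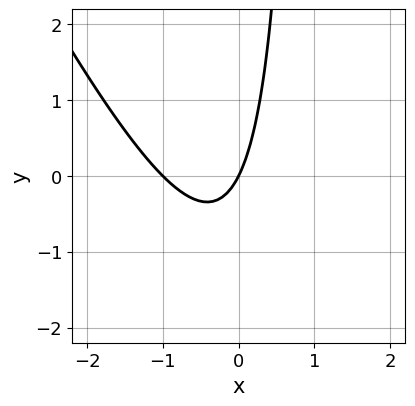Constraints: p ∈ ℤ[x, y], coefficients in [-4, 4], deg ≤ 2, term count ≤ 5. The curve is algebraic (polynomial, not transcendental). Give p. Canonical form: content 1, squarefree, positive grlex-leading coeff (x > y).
(a) Degree: no degree-1 curve has this shape, so deg p = 2.
(b) Against the integer gridlines: it crosses the y-axis at the gridline y = 0; among the integer gridlines, it crosses the x-axis at x ∈ {-1, 0}.
(c) These observations pin down the coefficients.

2*x^2 + x*y + 2*x - y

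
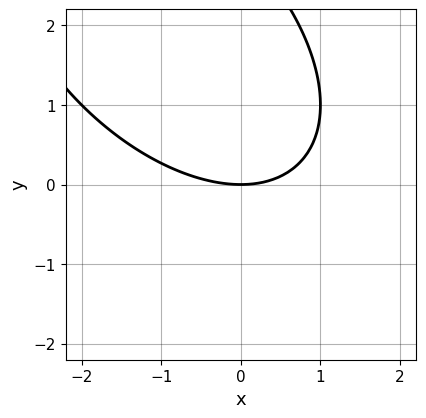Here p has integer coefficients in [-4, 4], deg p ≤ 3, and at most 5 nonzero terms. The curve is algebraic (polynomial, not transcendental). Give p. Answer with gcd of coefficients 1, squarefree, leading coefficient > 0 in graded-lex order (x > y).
x^2 + x*y + y^2 - 3*y

(a) The degree is 2 — the shape is more complex than any degree-1 curve.
(b) Against the integer gridlines: it crosses the x-axis at the gridline x = 0; it crosses the y-axis at the gridline y = 0.
(c) Matching integer coefficients to the picture gives p.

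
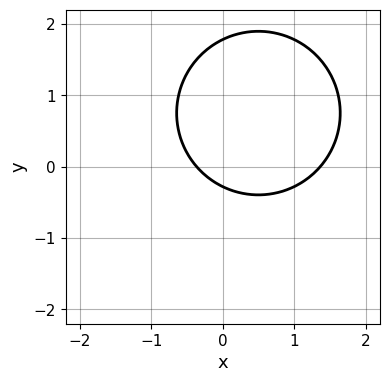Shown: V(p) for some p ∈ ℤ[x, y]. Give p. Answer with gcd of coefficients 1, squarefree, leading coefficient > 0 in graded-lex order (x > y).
2*x^2 + 2*y^2 - 2*x - 3*y - 1

1. Degree: a generic line meets the curve in up to 2 points, so deg p = 2.
2. Matching integer coefficients to the picture gives p.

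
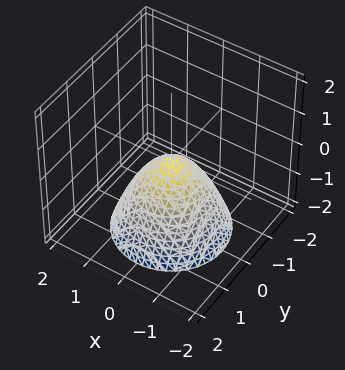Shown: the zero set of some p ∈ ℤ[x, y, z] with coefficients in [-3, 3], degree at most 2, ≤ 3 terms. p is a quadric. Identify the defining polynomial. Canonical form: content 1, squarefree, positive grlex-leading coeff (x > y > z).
1. The degree is 2 — a paraboloid; a quadric.
2. Symmetries: rotational symmetry about the z-axis ⇒ p depends on x, y only through x² + y².
3. Checking where it meets the axes: a circular section at z = -2 has radius between 1 and 2; it meets the x-axis at x = 0 (among the integer gridlines); it meets the y-axis at y = 0 (among the integer gridlines).
4. Assembling these constraints gives the stated polynomial.

x^2 + y^2 + z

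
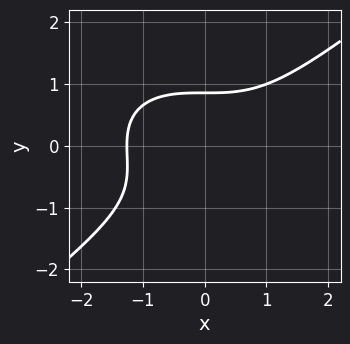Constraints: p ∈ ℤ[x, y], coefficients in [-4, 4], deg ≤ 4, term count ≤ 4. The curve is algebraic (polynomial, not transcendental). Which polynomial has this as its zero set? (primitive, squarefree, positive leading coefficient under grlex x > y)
deg p = 3.
The integer polynomial consistent with all of this is the stated p.

x^3 - 2*y^3 - y^2 + 2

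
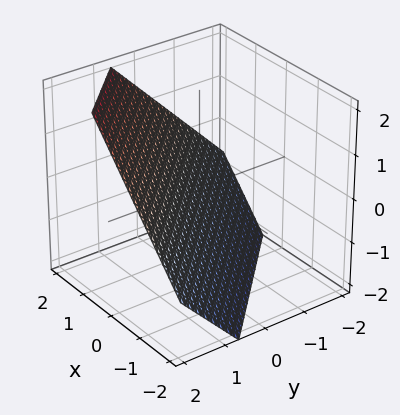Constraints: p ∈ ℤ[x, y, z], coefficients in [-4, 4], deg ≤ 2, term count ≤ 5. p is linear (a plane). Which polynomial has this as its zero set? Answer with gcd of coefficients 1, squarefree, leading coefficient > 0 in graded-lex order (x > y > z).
Degree: every cross-section is a straight line — this is a plane, so deg p = 1.
Matching integer coefficients to the picture gives p.

3*x + 3*y - 3*z - 2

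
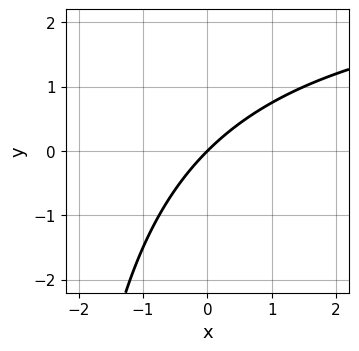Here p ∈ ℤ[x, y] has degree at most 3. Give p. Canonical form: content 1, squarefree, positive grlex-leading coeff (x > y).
x*y - 3*x + 3*y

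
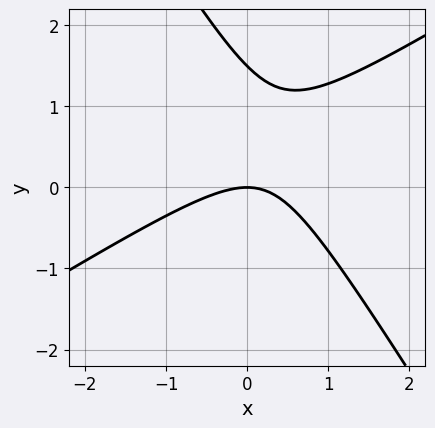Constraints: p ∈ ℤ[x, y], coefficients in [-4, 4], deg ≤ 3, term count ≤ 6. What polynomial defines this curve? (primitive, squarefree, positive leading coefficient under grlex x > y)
2*x^2 - 2*x*y - 2*y^2 + 3*y

(a) deg p = 2. No degree-1 curve has this shape.
(b) Observable constraints: one x-axis crossing is at x = 0; it crosses the y-axis at the gridline y = 0.
(c) Together with the visible shape, these determine p as stated.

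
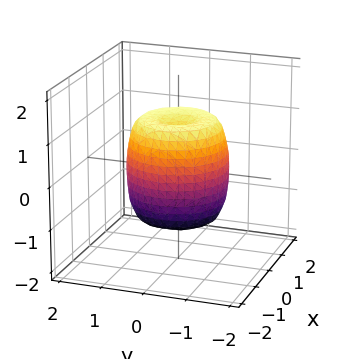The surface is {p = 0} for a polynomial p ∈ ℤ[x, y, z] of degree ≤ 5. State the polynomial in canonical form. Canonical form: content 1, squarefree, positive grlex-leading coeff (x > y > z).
2*x^4 + 4*x^2*y^2 + 2*y^4 - 2*x^2 - 2*y^2 + z^2 - 1

(a) Degree: the shape is more complex than any degree-3 surface, so deg p = 4.
(b) Symmetries: rotational symmetry about the z-axis ⇒ p depends on x, y only through x² + y².
(c) Checking where it meets the axes: a circular section at z = 0 has radius between 1 and 2; the z-axis gridline crossings are at z ∈ {-1, 1}.
(d) Together with the visible shape, these determine p as stated.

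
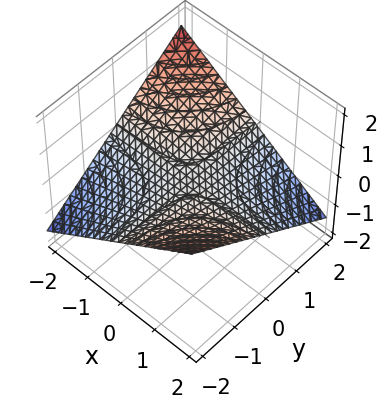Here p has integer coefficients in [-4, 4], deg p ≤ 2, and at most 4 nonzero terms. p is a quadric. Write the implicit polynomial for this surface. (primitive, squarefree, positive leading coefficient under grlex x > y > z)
(a) Degree: a hyperbolic paraboloid; a quadric, so deg p = 2.
(b) Against the integer gridlines: every point of the x-axis in the box is on the surface; it meets the z-axis at z = 0 (among the integer gridlines).
(c) Putting this together gives p.

x*y + 3*z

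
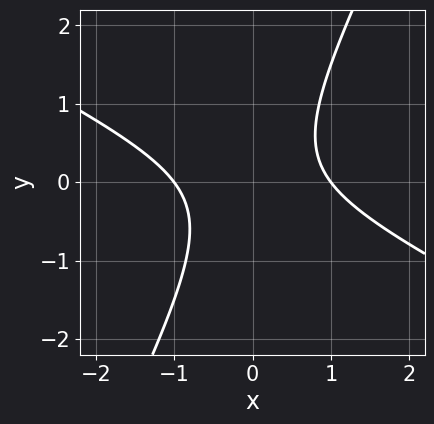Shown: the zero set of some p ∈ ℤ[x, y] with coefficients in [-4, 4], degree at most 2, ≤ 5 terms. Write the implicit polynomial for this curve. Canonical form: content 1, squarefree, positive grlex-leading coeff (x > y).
2*x^2 + 3*x*y - 2*y^2 - 2

First, the degree is 2 — a generic line meets the curve in up to 2 points.
Next, observable constraints: the x-axis gridline crossings are at x ∈ {-1, 1}; the curve avoids every integer y-axis point in the box.
Finally, together with the visible shape, these determine p as stated.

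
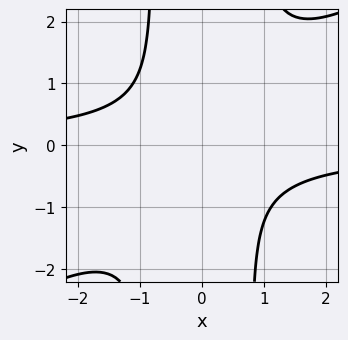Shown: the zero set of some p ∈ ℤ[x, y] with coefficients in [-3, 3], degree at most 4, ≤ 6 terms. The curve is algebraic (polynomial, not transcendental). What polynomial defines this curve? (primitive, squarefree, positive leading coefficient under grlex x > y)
2*x^3*y - 3*x^2*y^2 + 2*x^2 + 2*y^2 + 2

1. Degree: the shape is more complex than any degree-3 curve, so deg p = 4.
2. Observable constraints: it misses every integer gridline on the y-axis; it misses every integer gridline on the x-axis.
3. The integer polynomial consistent with all of this is the stated p.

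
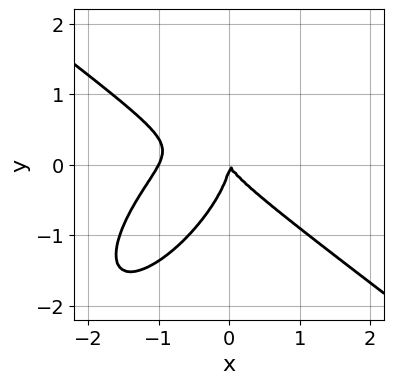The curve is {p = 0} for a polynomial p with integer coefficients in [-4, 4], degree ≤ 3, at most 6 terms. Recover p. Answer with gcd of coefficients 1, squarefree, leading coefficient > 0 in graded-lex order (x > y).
1. The degree is 3 — the shape is more complex than any degree-2 curve.
2. Observable constraints: the x-axis gridline crossings are at x ∈ {-1, 0}; it meets the y-axis at y = 0 (among the integer gridlines).
3. Solving for integer coefficients yields p as stated.

2*x^3 - 2*x*y^2 + 2*y^3 + 2*x^2 + x*y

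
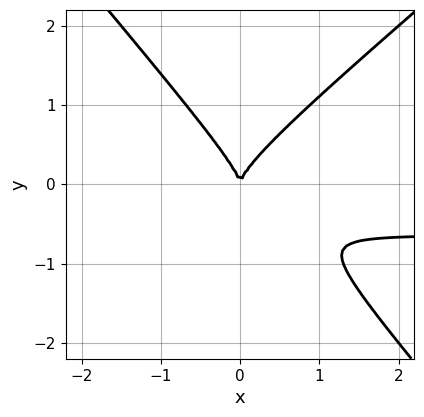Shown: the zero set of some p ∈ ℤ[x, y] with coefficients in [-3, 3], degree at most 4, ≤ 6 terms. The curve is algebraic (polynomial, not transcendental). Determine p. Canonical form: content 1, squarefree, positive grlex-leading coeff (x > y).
3*x^2*y - x*y^2 - 3*y^3 + 2*x^2

The degree is 3 — no degree-2 curve has this shape.
Against the integer gridlines: it meets the y-axis at y = 0 (among the integer gridlines); one x-axis crossing is at x = 0.
These observations pin down the coefficients.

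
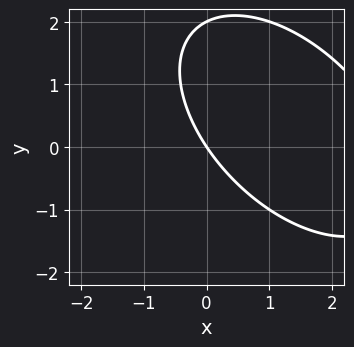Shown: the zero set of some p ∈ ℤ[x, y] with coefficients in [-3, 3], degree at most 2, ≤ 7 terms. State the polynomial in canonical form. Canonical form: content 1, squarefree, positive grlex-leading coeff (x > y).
1. Degree: a generic line meets the curve in up to 2 points, so deg p = 2.
2. Observable constraints: it crosses the x-axis at the gridline x = 0; among the integer gridlines, it crosses the y-axis at y ∈ {0, 2}.
3. These observations pin down the coefficients.

x^2 + x*y + y^2 - 3*x - 2*y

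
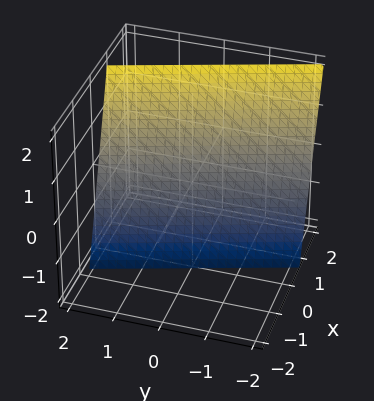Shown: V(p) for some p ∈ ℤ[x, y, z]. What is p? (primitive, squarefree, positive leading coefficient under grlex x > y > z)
Degree: the surface is flat (a plane), so deg p = 1.
From the axis intercepts and sections: one y-axis crossing is at y = 2; it meets the z-axis at z = -2 (among the integer gridlines).
Assembling these constraints gives the stated polynomial.

3*x + y - z - 2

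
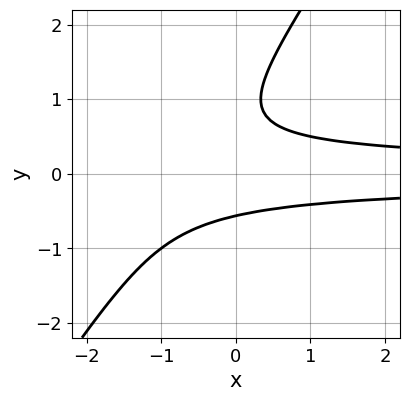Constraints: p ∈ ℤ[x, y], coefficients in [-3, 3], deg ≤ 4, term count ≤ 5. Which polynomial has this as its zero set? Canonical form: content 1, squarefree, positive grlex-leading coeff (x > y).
3*x*y^2 - 2*y^3 + 2*y^2 - 1

The degree is 3 — the shape is more complex than any degree-2 curve.
Reading off the gridlines: the curve avoids every integer x-axis point in the box.
Together with the visible shape, these determine p as stated.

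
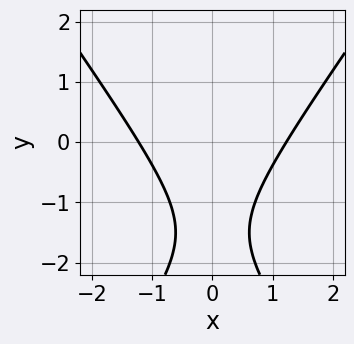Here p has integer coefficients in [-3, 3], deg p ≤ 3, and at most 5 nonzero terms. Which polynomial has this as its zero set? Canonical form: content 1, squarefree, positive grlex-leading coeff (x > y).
1. deg p = 2.
2. Symmetries: mirror symmetry x ↦ −x ⇒ only even powers of x.
3. From the axis intercepts and sections: no y-intercept at any integer in the box.
4. The integer polynomial consistent with all of this is the stated p.

2*x^2 - y^2 - 3*y - 3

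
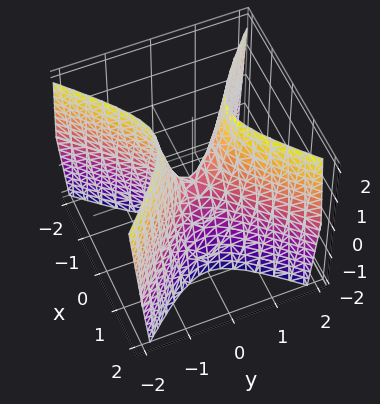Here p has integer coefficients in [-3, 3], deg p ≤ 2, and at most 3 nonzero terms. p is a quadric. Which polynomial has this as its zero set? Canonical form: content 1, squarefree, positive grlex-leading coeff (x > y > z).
3*x^2 - 3*y^2 + z

The degree is 2 — a saddle surface; a quadric.
Symmetries: mirror symmetry y ↦ −y ⇒ only even powers of y; it's symmetric under x → −x, forcing even powers of x.
Reading off the gridlines: it meets the z-axis at z = 0 (among the integer gridlines); it crosses the y-axis at the gridline y = 0; it meets the x-axis at x = 0 (among the integer gridlines).
Assembling these constraints gives the stated polynomial.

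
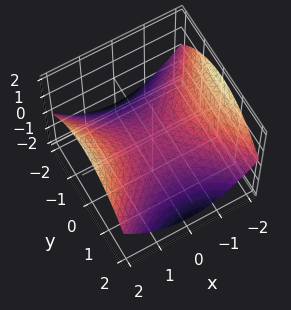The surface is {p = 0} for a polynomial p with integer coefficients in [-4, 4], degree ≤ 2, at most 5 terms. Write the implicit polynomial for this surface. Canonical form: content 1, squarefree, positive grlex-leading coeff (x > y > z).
x^2 - y^2 - 3*z

First, deg p = 2. A saddle surface; a quadric.
Then, symmetries: it's symmetric under x → −x, forcing even powers of x; it's symmetric under y → −y, forcing even powers of y.
Then, observable constraints: it meets the x-axis at x = 0 (among the integer gridlines); one z-axis crossing is at z = 0; it meets the y-axis at y = 0 (among the integer gridlines).
Finally, matching integer coefficients to the picture gives p.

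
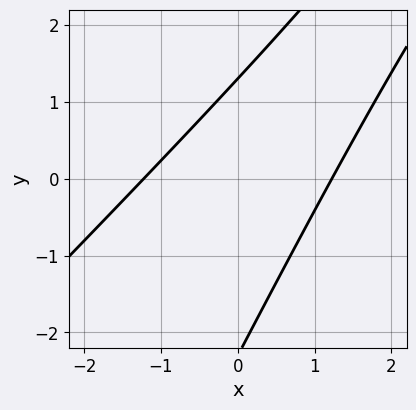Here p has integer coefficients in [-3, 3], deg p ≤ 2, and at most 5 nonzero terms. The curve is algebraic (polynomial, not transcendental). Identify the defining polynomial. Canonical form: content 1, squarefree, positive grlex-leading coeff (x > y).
The degree is 2 — no degree-1 curve has this shape.
Putting this together gives p.

2*x^2 - 3*x*y + y^2 + y - 3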